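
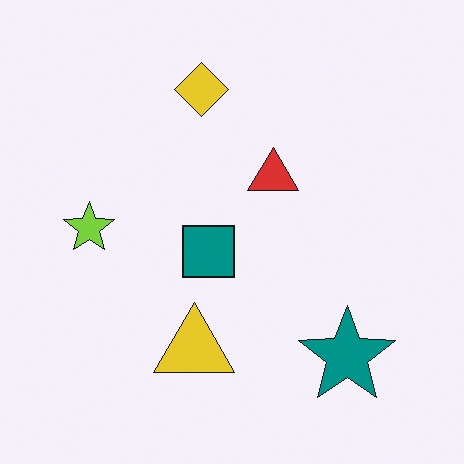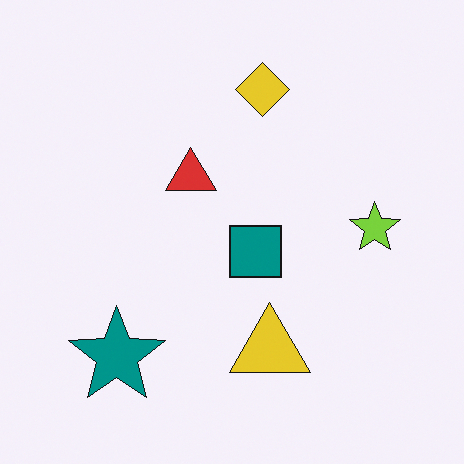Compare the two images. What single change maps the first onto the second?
It was flipped horizontally (left ↔ right).

The lime star is in the left of the first image and the right of the second — shapes on opposite sides of the vertical midline have swapped in a mirror flip.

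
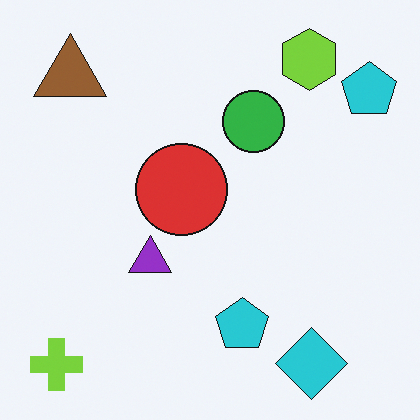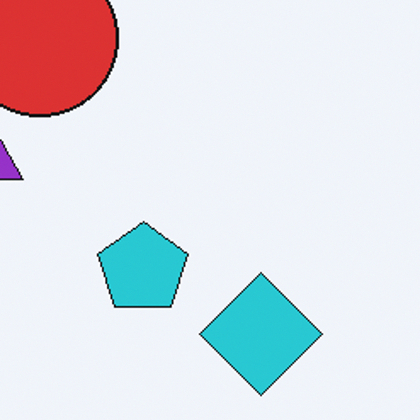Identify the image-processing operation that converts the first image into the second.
This is the original image cropped to a noticeably smaller region and rescaled.

The visible shapes are larger and the field of view is narrower; shapes near the original edges may be partly or wholly outside the frame — a crop-and-rescale.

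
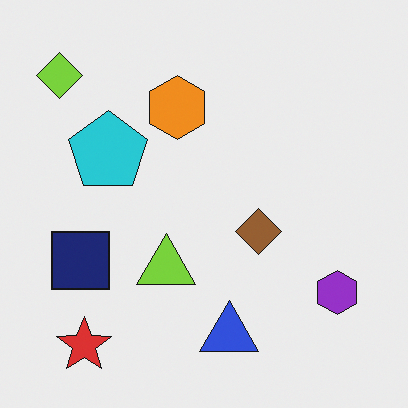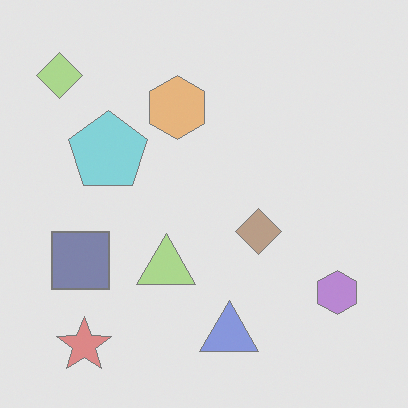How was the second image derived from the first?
The image was given much lower contrast.

Tones are pushed toward mid-grey across the whole image — a global contrast change.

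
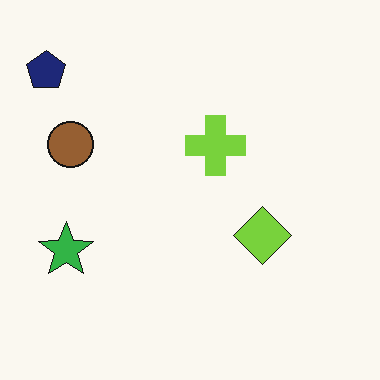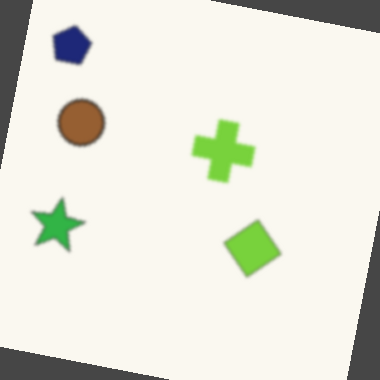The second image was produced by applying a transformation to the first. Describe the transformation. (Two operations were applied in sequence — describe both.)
This is the original image given a subtle gaussian blur, then rotated clockwise by a slight angle.

Shape edges and outlines are uniformly softened across the whole image. Every shape is tilted by the same angle and the image corners show triangular fill wedges — a whole-image rotation by a non-right angle.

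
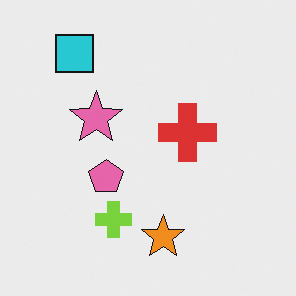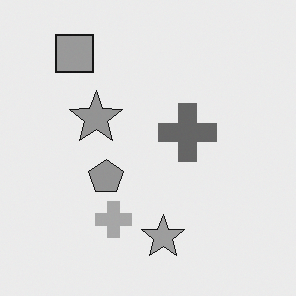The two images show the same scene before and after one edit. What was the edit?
The transformation is: converted to grayscale.

All color is removed — every shape is now a shade of grey.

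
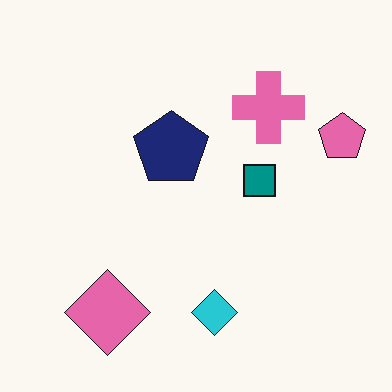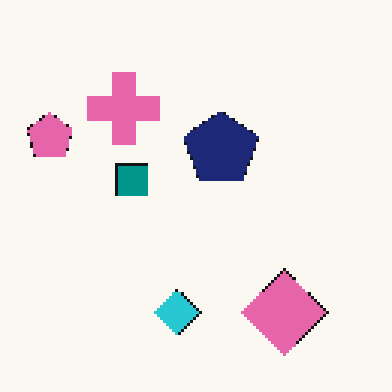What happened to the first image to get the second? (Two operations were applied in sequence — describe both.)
The image was mildly pixelated, then flipped horizontally (left ↔ right).

Shapes are reduced to large square blocks; fine edges and outlines are lost — a downscale-then-upscale (mosaic) effect. The pink pentagon is in the right of the first image and the left of the second — shapes on opposite sides of the vertical midline have swapped in a mirror flip.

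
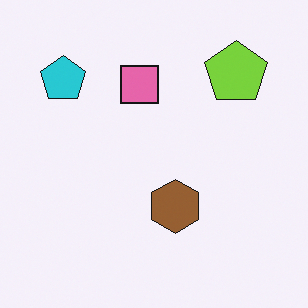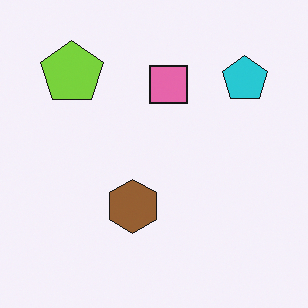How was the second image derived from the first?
The transformation is: flipped horizontally (left ↔ right).

The cyan pentagon is in the top-left of the first image and the top-right of the second — shapes on opposite sides of the vertical midline have swapped in a mirror flip.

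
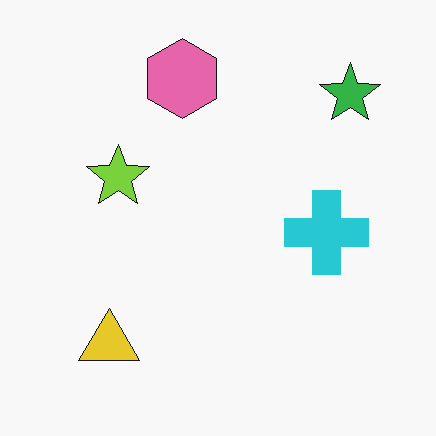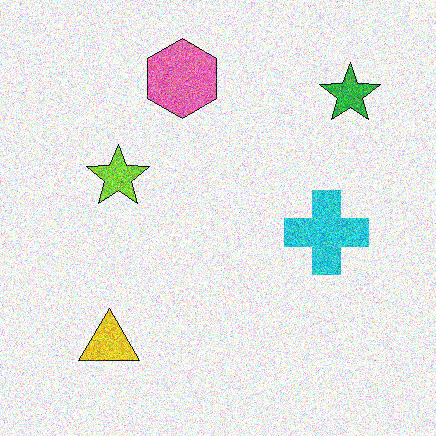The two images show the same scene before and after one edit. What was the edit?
The image was degraded with a thick layer of grain.

Random speckle covers the whole image, including the flat background.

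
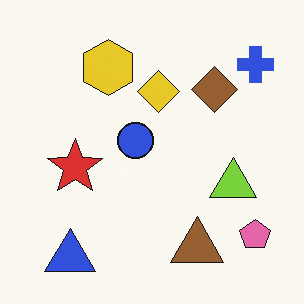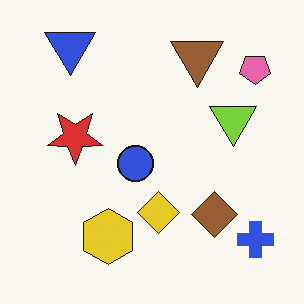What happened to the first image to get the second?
The image was flipped vertically (top ↔ bottom).

The blue triangle is in the bottom-left of the first image and the top-left of the second — shapes on opposite sides of the horizontal midline have swapped in a mirror flip.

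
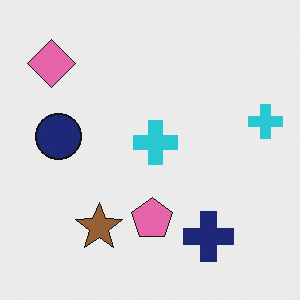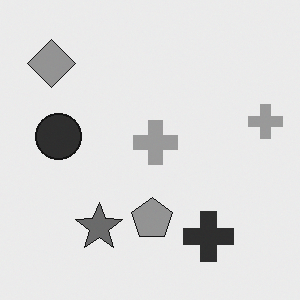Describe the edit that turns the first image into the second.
This is the original image converted to grayscale.

All color is removed — every shape is now a shade of grey.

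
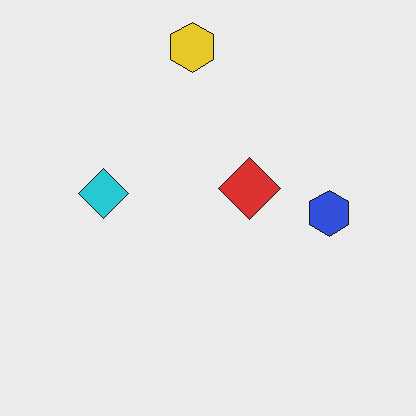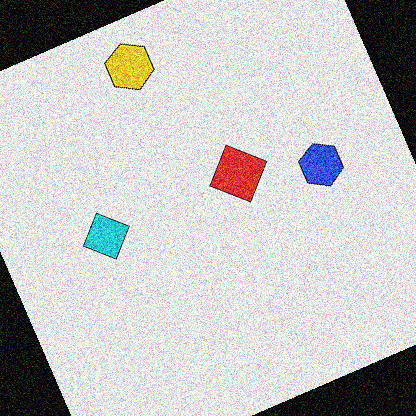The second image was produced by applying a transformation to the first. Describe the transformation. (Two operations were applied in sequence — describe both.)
The image was rotated counter-clockwise by a clearly visible amount, then degraded with strong gaussian noise.

Every shape is tilted by the same angle and the image corners show triangular fill wedges — a whole-image rotation by a non-right angle. Random speckle covers the whole image, including the flat background.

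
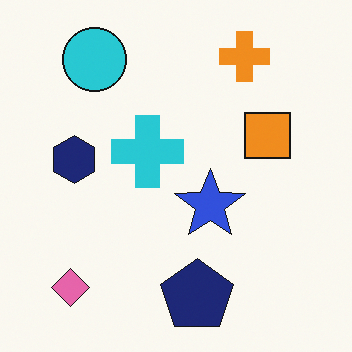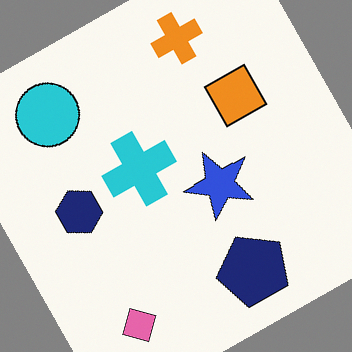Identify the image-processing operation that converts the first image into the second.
The second image is the first rotated counter-clockwise by a moderate amount.

Every shape is tilted by the same angle and the image corners show triangular fill wedges — a whole-image rotation by a non-right angle.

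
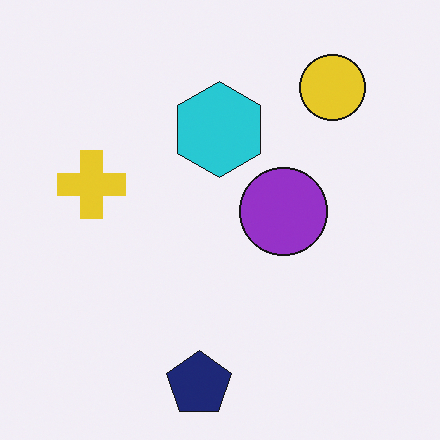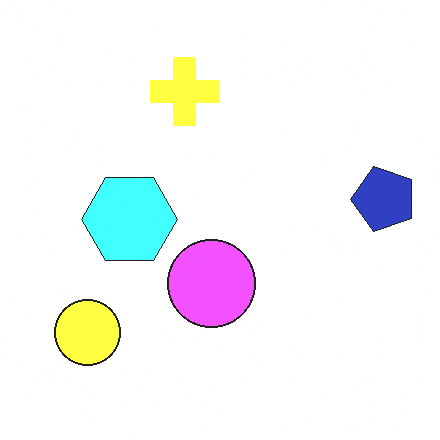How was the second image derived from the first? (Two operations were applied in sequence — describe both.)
Brightened a lot, then transposed (reflected across the top-left ↔ bottom-right diagonal).

Every pixel — background and shapes alike — is uniformly brightened. Shapes have swapped their row and column positions — what was in the top-right is now in the bottom-left — a diagonal reflection.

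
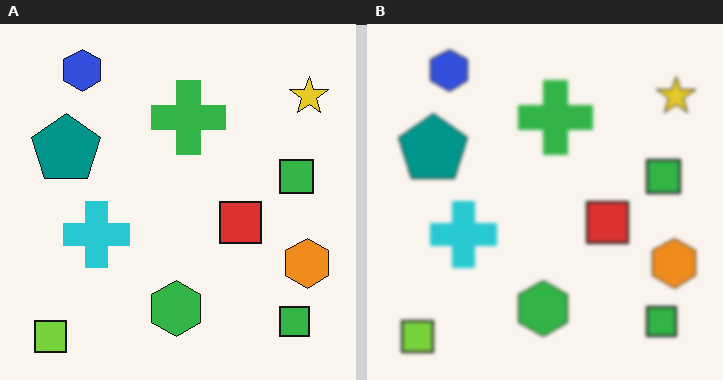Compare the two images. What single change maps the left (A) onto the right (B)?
This is the original image slightly softened.

Shape edges and outlines are uniformly softened across the whole image.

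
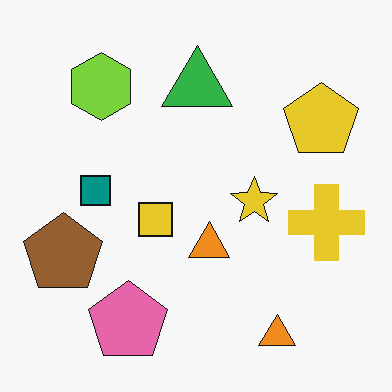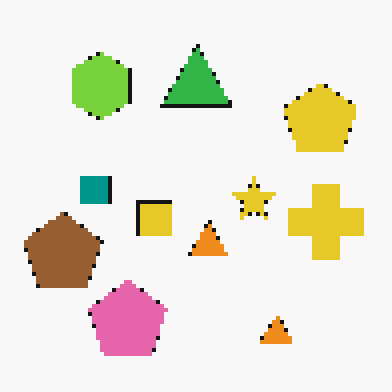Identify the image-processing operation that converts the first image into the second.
It was lightly pixelated (a mild mosaic effect).

Shapes are reduced to large square blocks; fine edges and outlines are lost — a downscale-then-upscale (mosaic) effect.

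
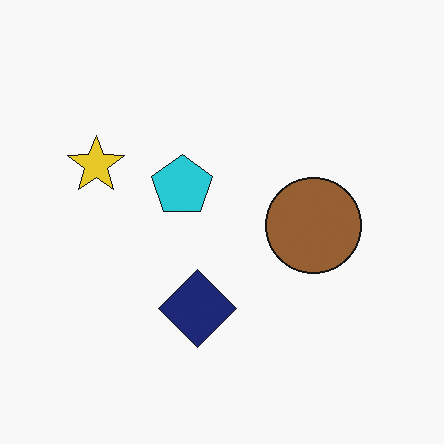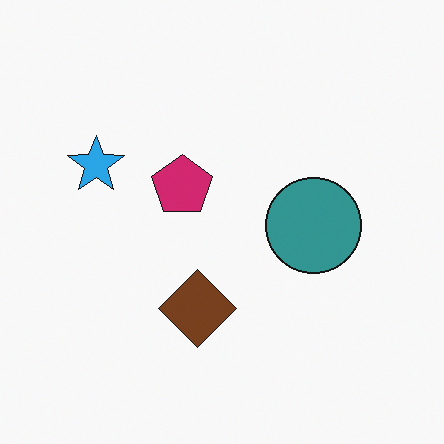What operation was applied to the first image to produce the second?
The second image is the first hue-shifted by a moderate amount.

Every shape's color has rotated by the same amount around the hue wheel — a uniform hue shift.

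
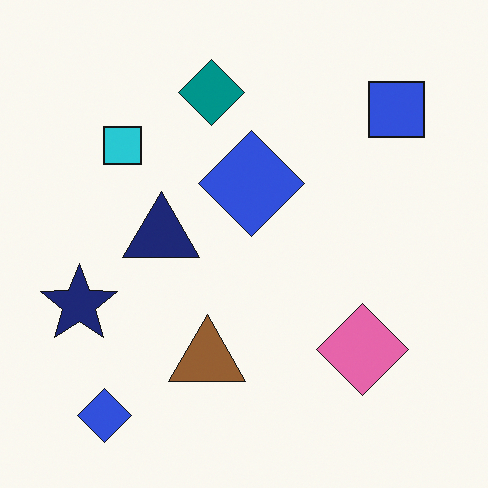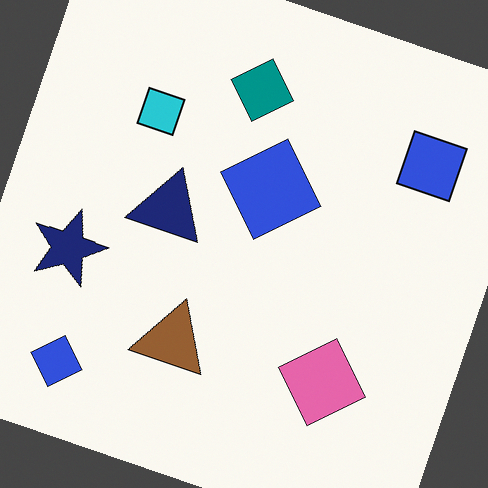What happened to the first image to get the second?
The image was rotated clockwise by a clearly visible amount.

Every shape is tilted by the same angle and the image corners show triangular fill wedges — a whole-image rotation by a non-right angle.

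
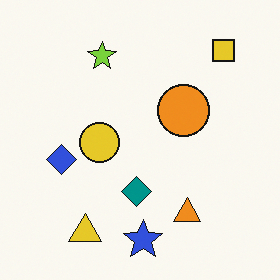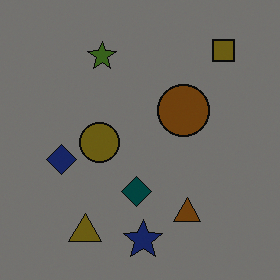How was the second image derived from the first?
The transformation is: darkened a lot.

Every pixel — background and shapes alike — is uniformly darkened.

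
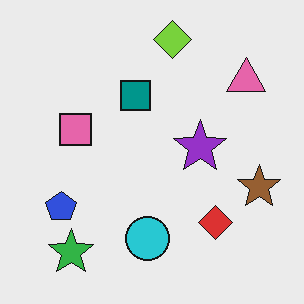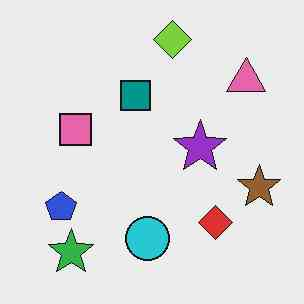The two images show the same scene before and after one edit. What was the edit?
It was JPEG-compressed with visible artifacts.

Blocky 8×8 compression artifacts appear around shape edges and the flat background shows ringing — characteristic JPEG degradation.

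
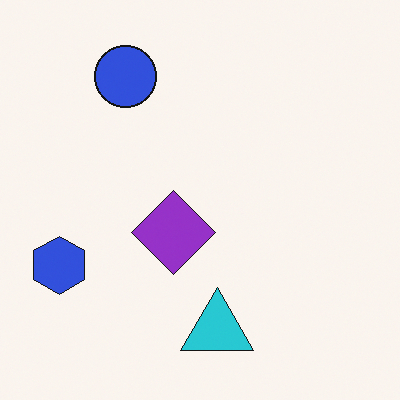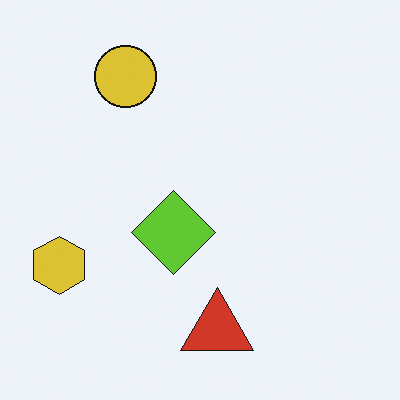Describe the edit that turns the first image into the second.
The second image is the first hue-shifted through roughly half the color wheel.

Every shape's color has rotated by the same amount around the hue wheel — a uniform hue shift.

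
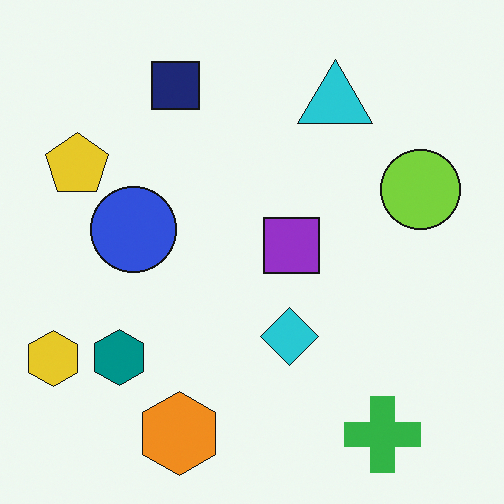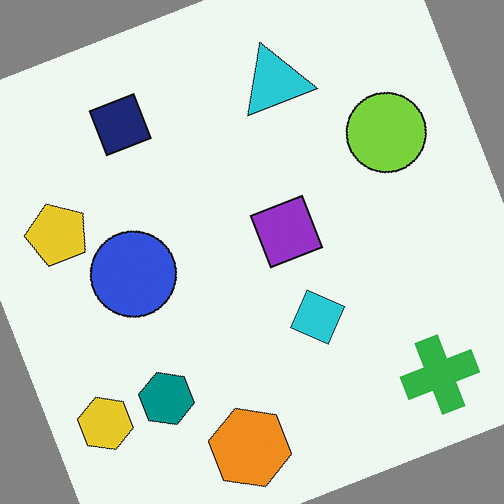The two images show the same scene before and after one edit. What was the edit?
The second image is the first rotated counter-clockwise by a moderate amount.

Every shape is tilted by the same angle and the image corners show triangular fill wedges — a whole-image rotation by a non-right angle.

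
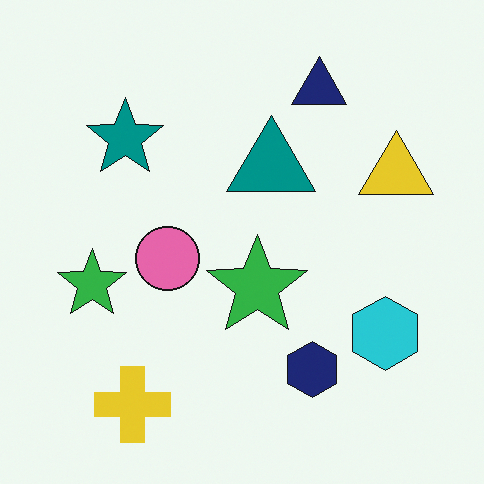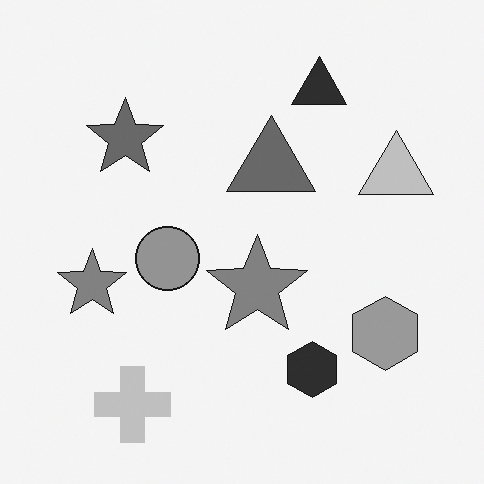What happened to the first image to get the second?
Converted to grayscale.

All color is removed — every shape is now a shade of grey.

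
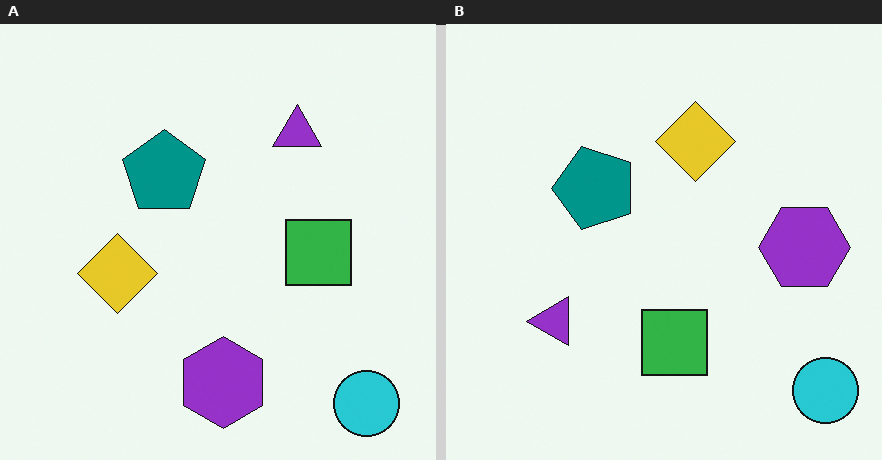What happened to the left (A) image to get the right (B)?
Transposed (reflected across the top-left ↔ bottom-right diagonal).

Shapes have swapped their row and column positions — what was in the top-right is now in the bottom-left — a diagonal reflection.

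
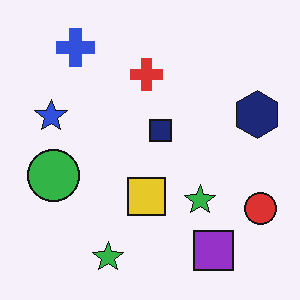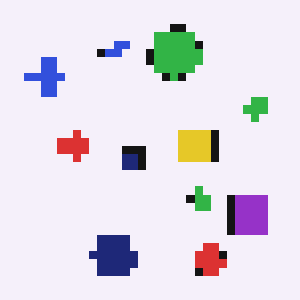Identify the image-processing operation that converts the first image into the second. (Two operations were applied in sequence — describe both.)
The transformation is: pixelated into visible square blocks, then transposed (reflected across the top-left ↔ bottom-right diagonal).

Shapes are reduced to large square blocks; fine edges and outlines are lost — a downscale-then-upscale (mosaic) effect. Shapes have swapped their row and column positions — what was in the top-right is now in the bottom-left — a diagonal reflection.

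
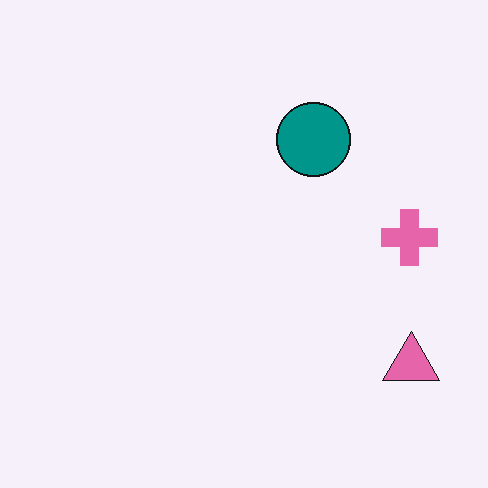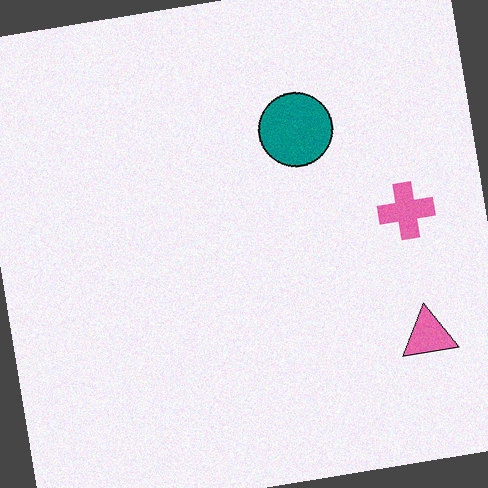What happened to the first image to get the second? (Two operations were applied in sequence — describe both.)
It was degraded with a light layer of grain, then rotated counter-clockwise by a slight angle.

Random speckle covers the whole image, including the flat background. Every shape is tilted by the same angle and the image corners show triangular fill wedges — a whole-image rotation by a non-right angle.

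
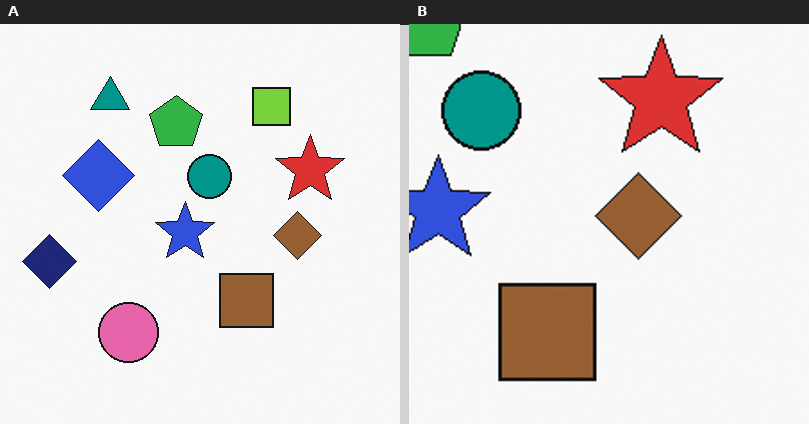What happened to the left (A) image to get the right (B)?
The right (B) image is the left (A) cropped tightly and scaled back up.

The visible shapes are larger and the field of view is narrower; shapes near the original edges may be partly or wholly outside the frame — a crop-and-rescale.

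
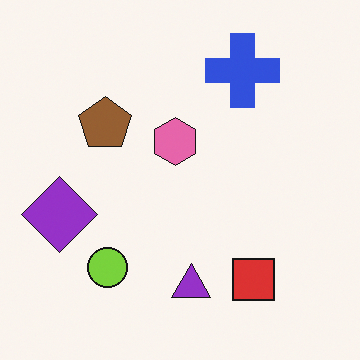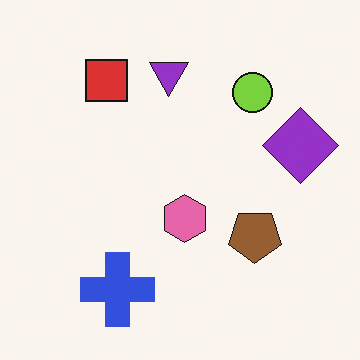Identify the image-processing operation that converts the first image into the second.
It was rotated 180°.

The blue cross sits in the top-right of the first image and the bottom-left of the second — consistent with a whole-image 180° rotation.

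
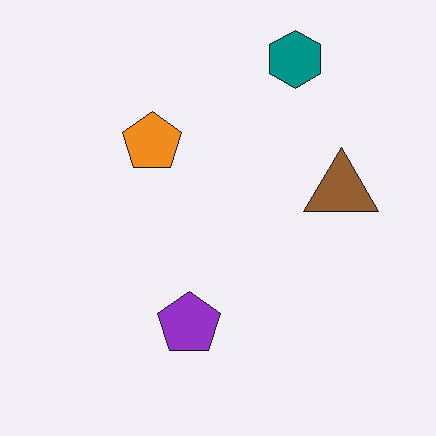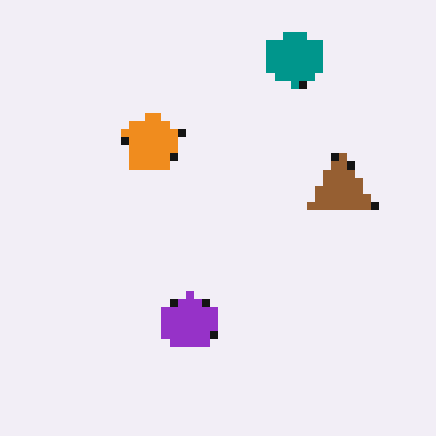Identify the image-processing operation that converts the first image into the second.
The transformation is: pixelated into visible square blocks.

Shapes are reduced to large square blocks; fine edges and outlines are lost — a downscale-then-upscale (mosaic) effect.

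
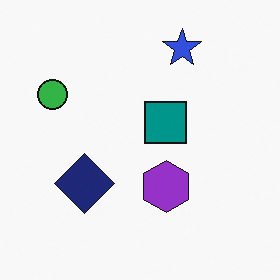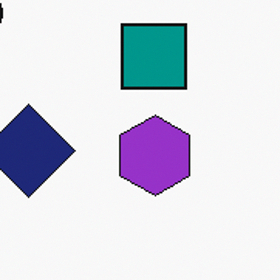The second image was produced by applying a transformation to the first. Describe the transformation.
The second image is the first cropped slightly and scaled back up.

The visible shapes are larger and the field of view is narrower; shapes near the original edges may be partly or wholly outside the frame — a crop-and-rescale.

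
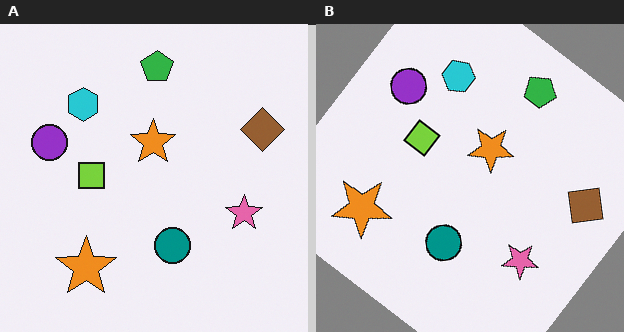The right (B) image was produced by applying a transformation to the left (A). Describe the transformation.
The image was rotated clockwise by a large amount — several tens of degrees.

Every shape is tilted by the same angle and the image corners show triangular fill wedges — a whole-image rotation by a non-right angle.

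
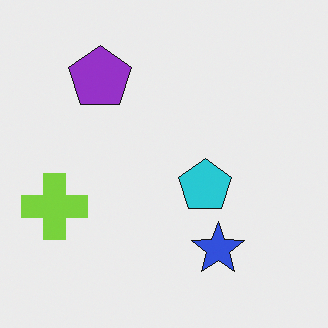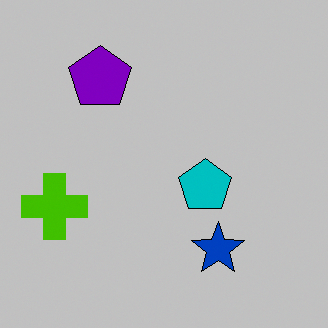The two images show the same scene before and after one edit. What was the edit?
Aggressively posterized.

Each flat color has snapped to a coarser quantized level — most visibly, the near-white background has dropped to a flat grey.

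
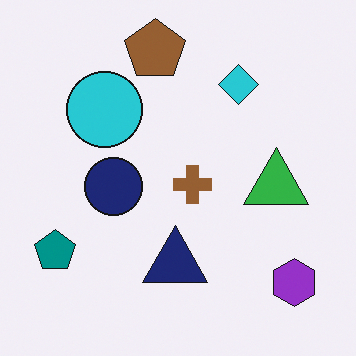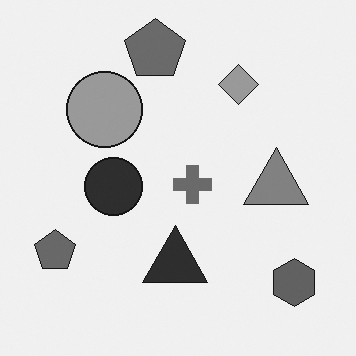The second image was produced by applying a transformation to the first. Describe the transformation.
The image was converted to grayscale.

All color is removed — every shape is now a shade of grey.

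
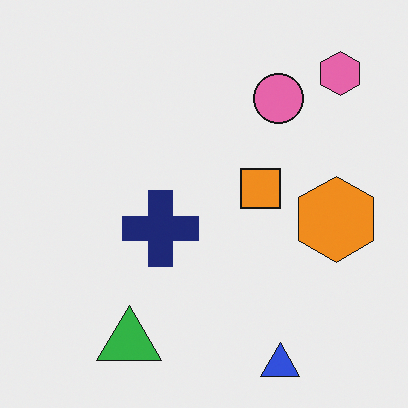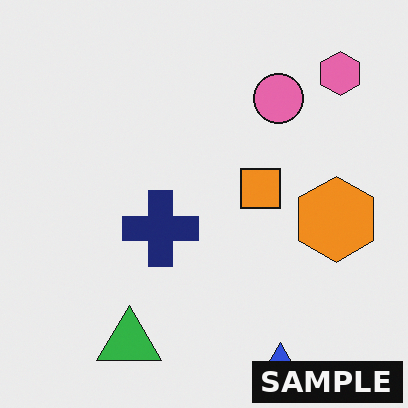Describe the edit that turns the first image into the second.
Watermarked with the text "SAMPLE" in the lower-right corner.

A dark label reading "SAMPLE" appears in the lower-right corner.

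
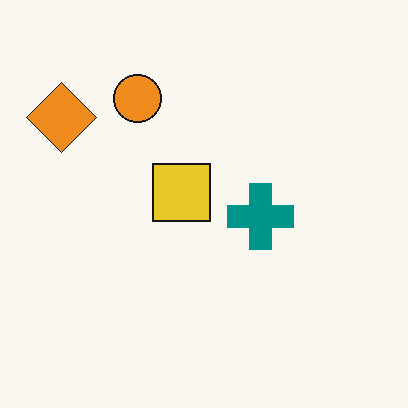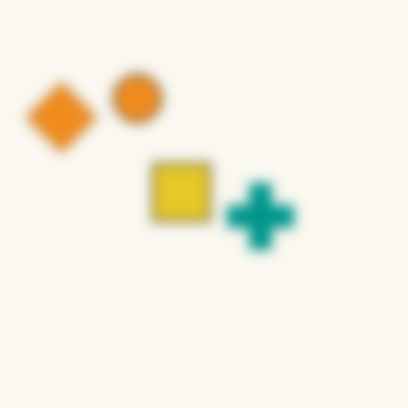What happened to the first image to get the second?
The transformation is: heavily blurred.

Shape edges and outlines are uniformly softened across the whole image.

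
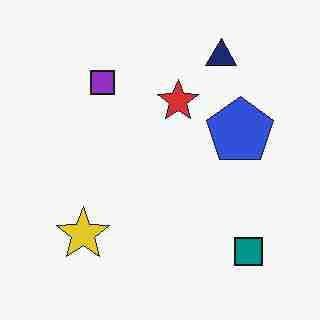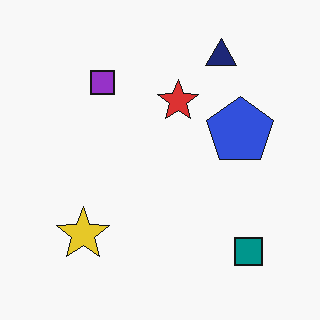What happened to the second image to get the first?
The first image is the second heavily JPEG-compressed with obvious blocking artifacts.

Blocky 8×8 compression artifacts appear around shape edges and the flat background shows ringing — characteristic JPEG degradation.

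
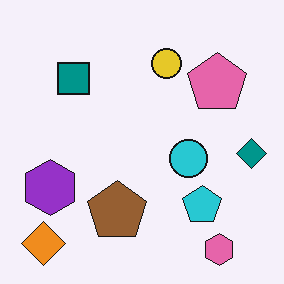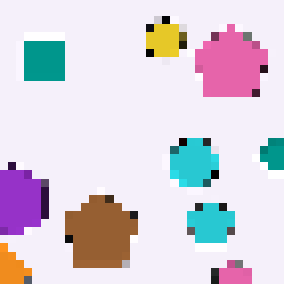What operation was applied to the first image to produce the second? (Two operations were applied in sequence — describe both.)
This is the original image cropped slightly and scaled back up, then moderately pixelated.

The visible shapes are larger and the field of view is narrower; shapes near the original edges may be partly or wholly outside the frame — a crop-and-rescale. Shapes are reduced to large square blocks; fine edges and outlines are lost — a downscale-then-upscale (mosaic) effect.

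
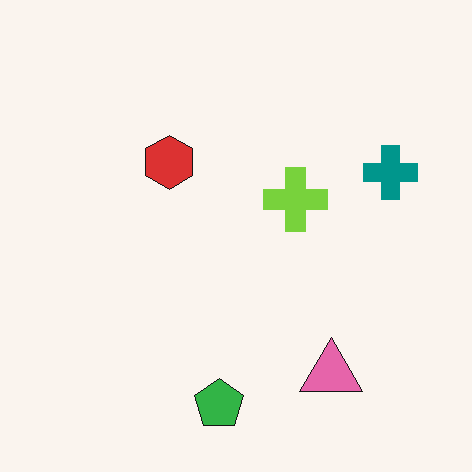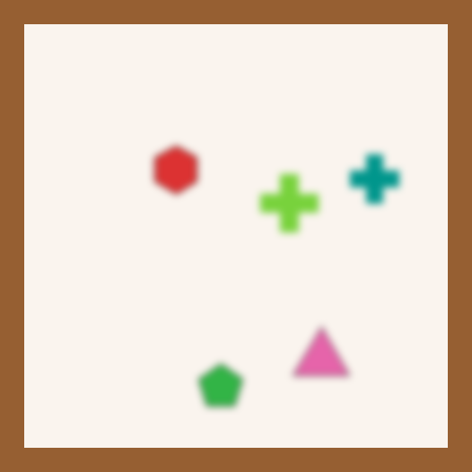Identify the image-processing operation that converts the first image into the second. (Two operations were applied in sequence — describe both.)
The second image is the first noticeably gaussian-blurred, then framed with a brown border.

Shape edges and outlines are uniformly softened across the whole image. A solid brown frame runs around the edge of the second image, with the content slightly shrunk inside it.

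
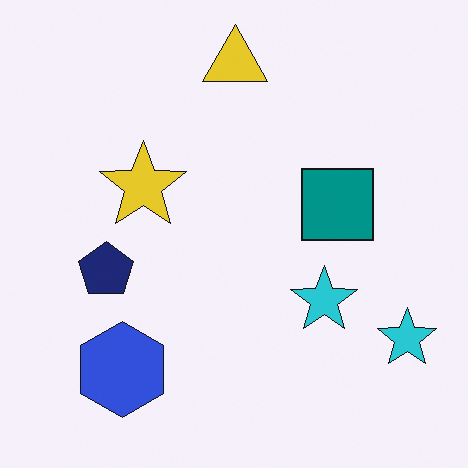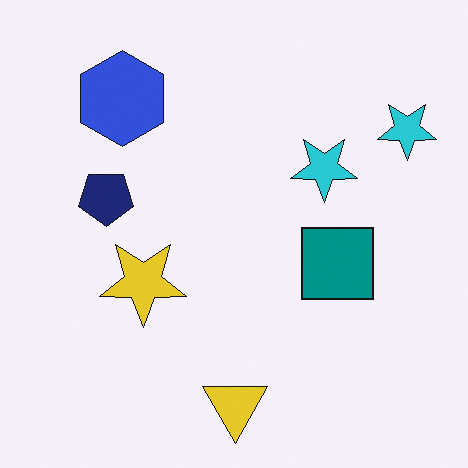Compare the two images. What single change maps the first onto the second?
The transformation is: flipped vertically (top ↔ bottom).

The yellow triangle is in the top of the first image and the bottom of the second — shapes on opposite sides of the horizontal midline have swapped in a mirror flip.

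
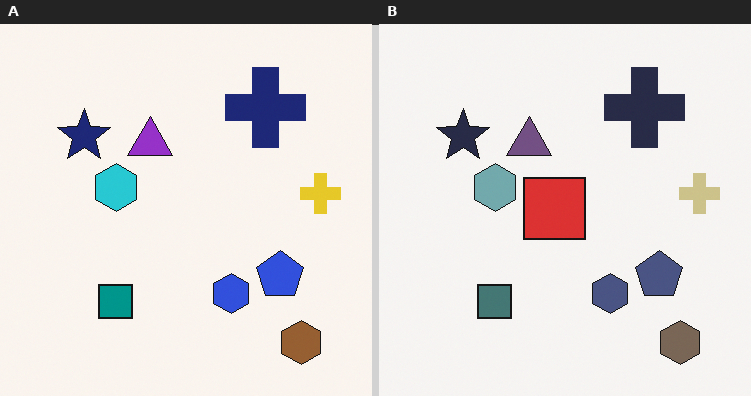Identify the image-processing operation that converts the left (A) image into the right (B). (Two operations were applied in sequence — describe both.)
The right (B) image is the left (A) made much more muted (saturation change), then overlaid with an additional red square.

All colors are more muted and greyish — a global saturation change. A red square appears in the right (B) image that is absent from the left (A).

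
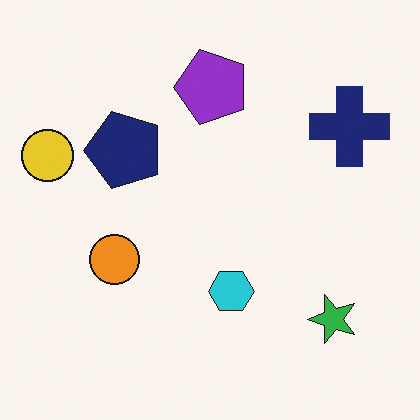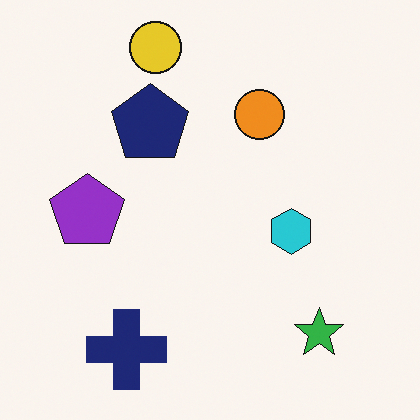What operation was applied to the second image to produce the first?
The image was transposed (reflected across the top-left ↔ bottom-right diagonal).

Shapes have swapped their row and column positions — what was in the top-right is now in the bottom-left — a diagonal reflection.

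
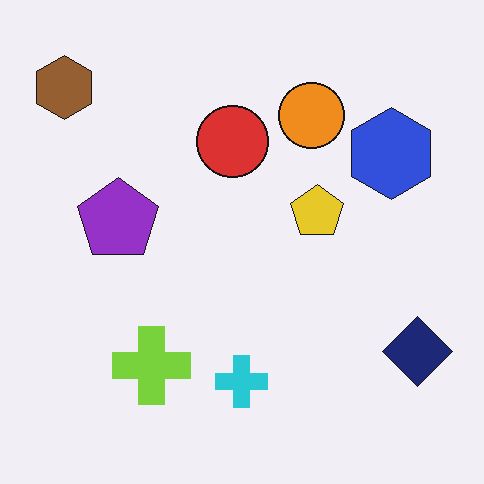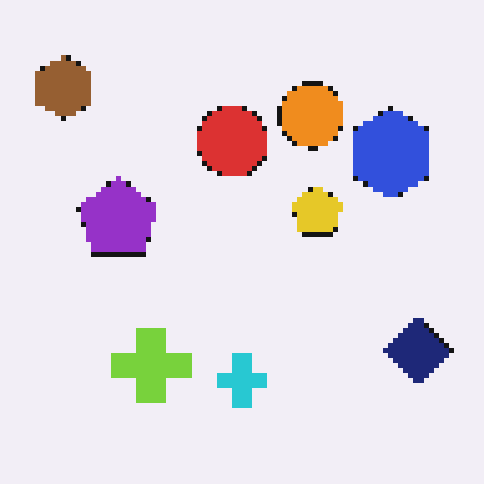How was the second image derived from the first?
It was mildly pixelated.

Shapes are reduced to large square blocks; fine edges and outlines are lost — a downscale-then-upscale (mosaic) effect.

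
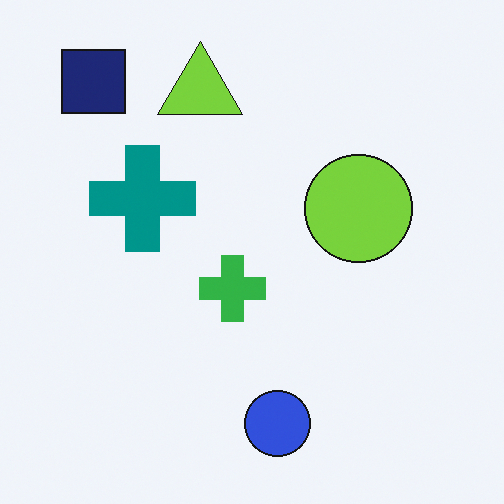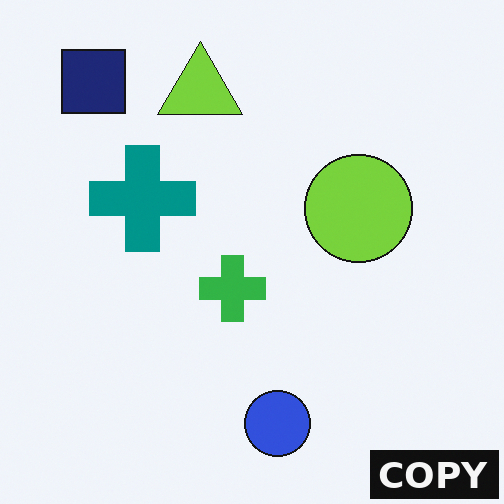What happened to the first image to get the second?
This is the original image watermarked with the text "COPY" in the lower-right corner.

A dark label reading "COPY" appears in the lower-right corner.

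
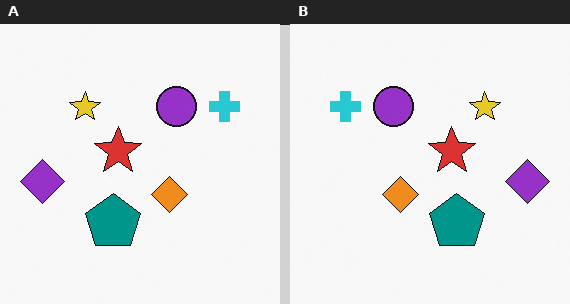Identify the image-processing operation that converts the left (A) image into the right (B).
This is the original image flipped horizontally (left ↔ right).

The purple diamond is in the left of the left (A) image and the right of the right (B) — shapes on opposite sides of the vertical midline have swapped in a mirror flip.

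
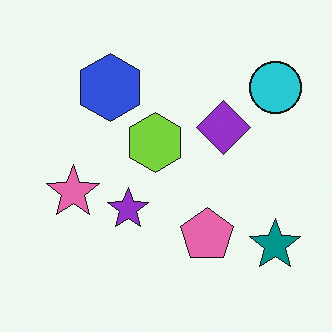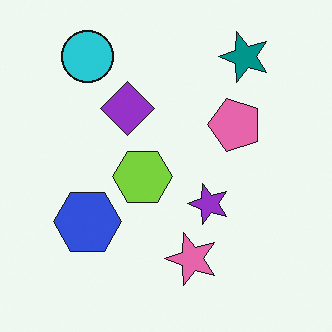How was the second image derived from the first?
Rotated 90° counter-clockwise.

The cyan circle sits in the top-right of the first image and the top-left of the second — consistent with a whole-image 90° counter-clockwise rotation.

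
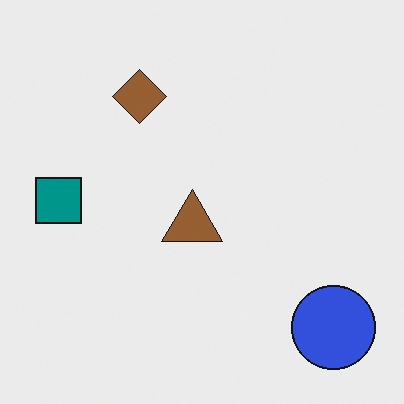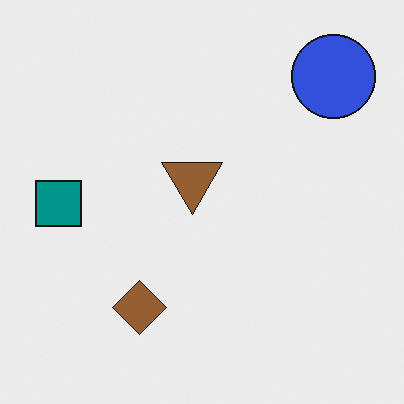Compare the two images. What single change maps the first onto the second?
Flipped vertically (top ↔ bottom).

The blue circle is in the bottom-right of the first image and the top-right of the second — shapes on opposite sides of the horizontal midline have swapped in a mirror flip.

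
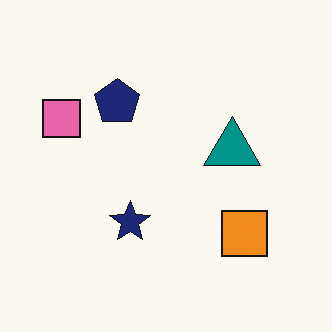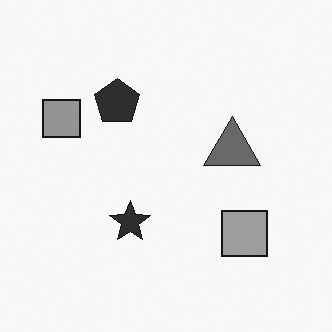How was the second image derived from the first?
The image was converted to grayscale.

All color is removed — every shape is now a shade of grey.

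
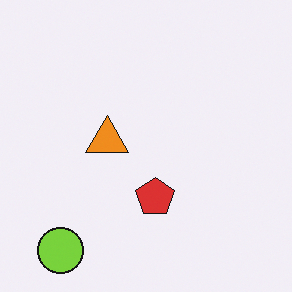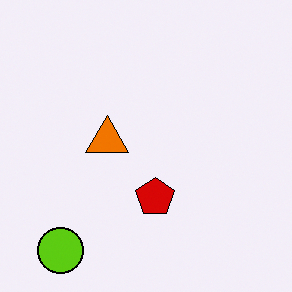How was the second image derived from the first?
Given slightly increased contrast.

Tones are pushed away from mid-grey across the whole image — a global contrast change.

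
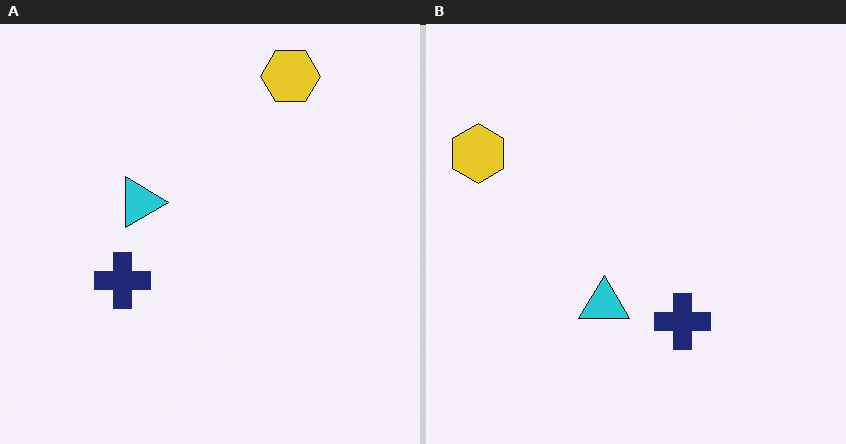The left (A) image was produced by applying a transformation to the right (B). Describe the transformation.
This is the original image rotated 90° clockwise.

The yellow hexagon sits in the top-left of the right (B) image and the top-right of the left (A) — consistent with a whole-image 90° clockwise rotation.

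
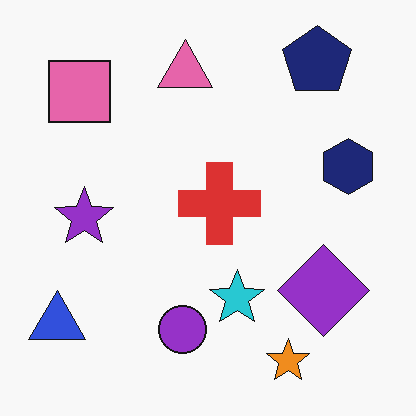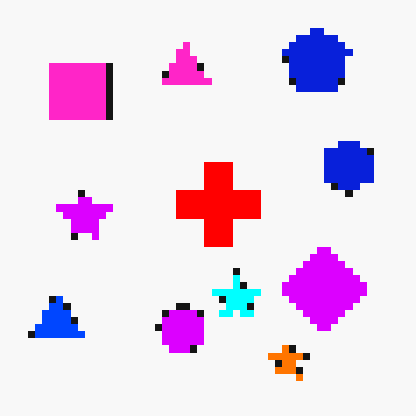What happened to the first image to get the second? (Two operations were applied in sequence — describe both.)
Made much more vivid (saturation change), then moderately pixelated.

All colors are more vivid — a global saturation change. Shapes are reduced to large square blocks; fine edges and outlines are lost — a downscale-then-upscale (mosaic) effect.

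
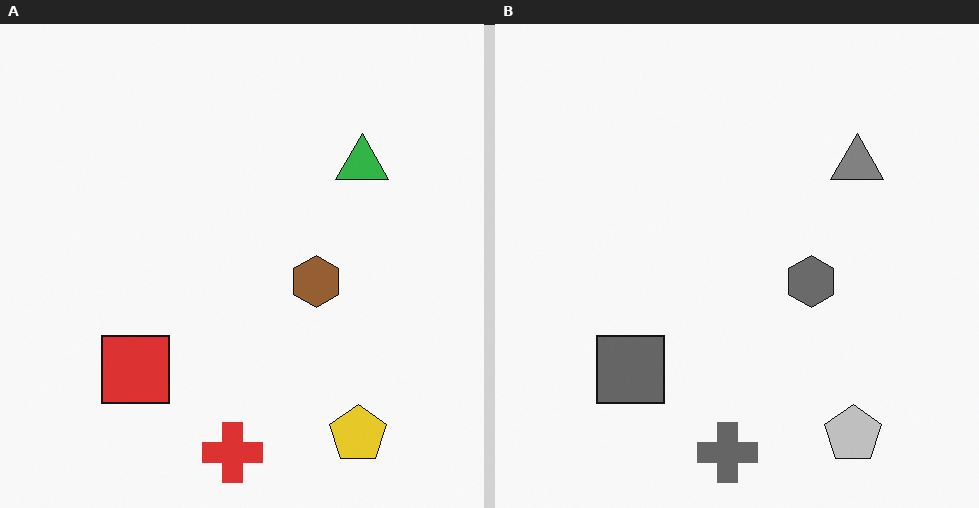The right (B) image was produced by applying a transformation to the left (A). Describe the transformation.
The transformation is: converted to grayscale.

All color is removed — every shape is now a shade of grey.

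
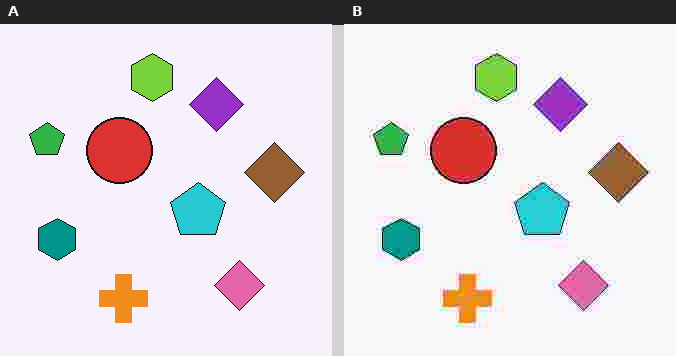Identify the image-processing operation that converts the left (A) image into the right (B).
The transformation is: degraded with heavy JPEG compression.

Blocky 8×8 compression artifacts appear around shape edges and the flat background shows ringing — characteristic JPEG degradation.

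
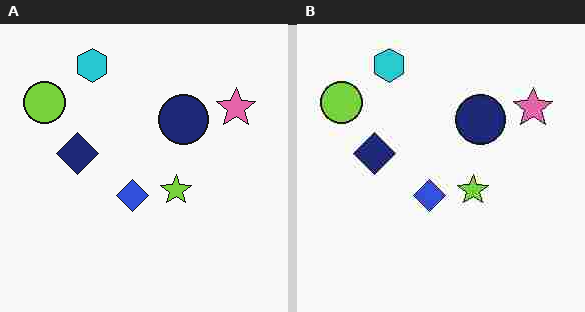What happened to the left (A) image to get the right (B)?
The transformation is: degraded with heavy JPEG compression.

Blocky 8×8 compression artifacts appear around shape edges and the flat background shows ringing — characteristic JPEG degradation.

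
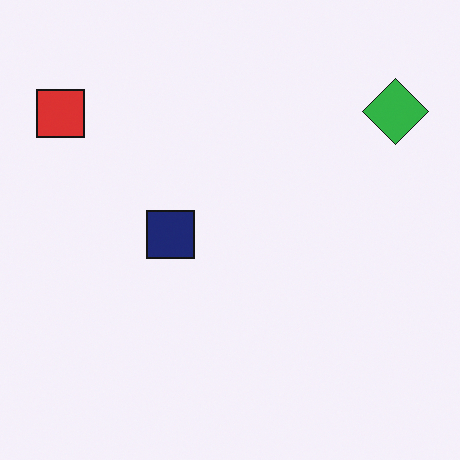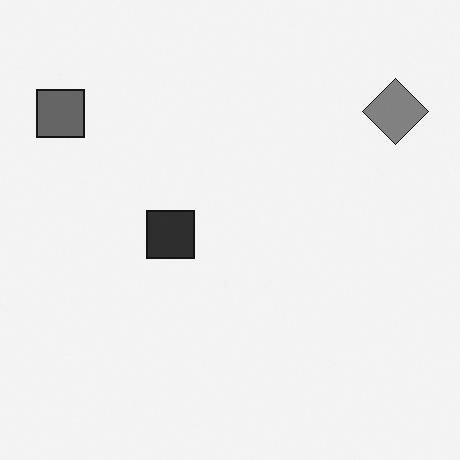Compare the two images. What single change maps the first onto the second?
The second image is the first converted to grayscale.

All color is removed — every shape is now a shade of grey.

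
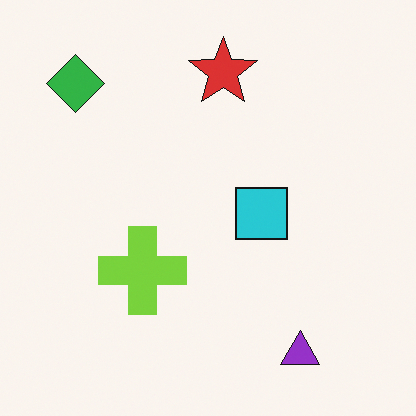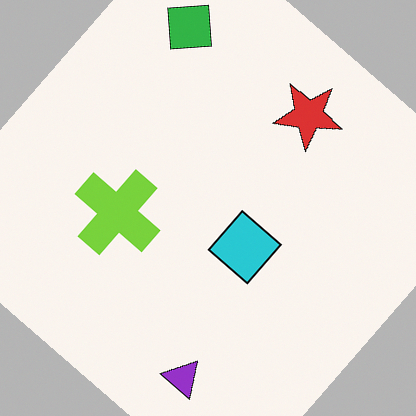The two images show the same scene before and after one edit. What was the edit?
This is the original image rotated clockwise by a large amount — several tens of degrees.

Every shape is tilted by the same angle and the image corners show triangular fill wedges — a whole-image rotation by a non-right angle.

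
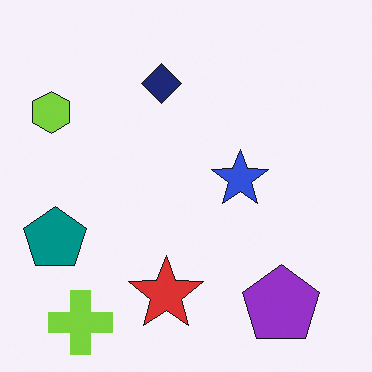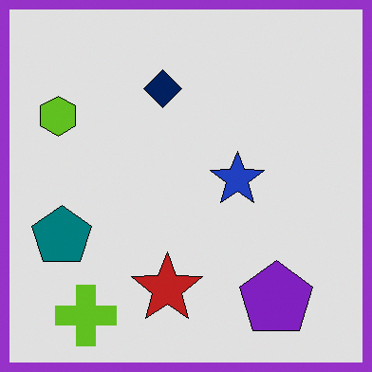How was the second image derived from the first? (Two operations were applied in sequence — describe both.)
The image was moderately posterized, then framed with a purple border.

Each flat color has snapped to a coarser quantized level — most visibly, the near-white background has dropped to a flat grey. A solid purple frame runs around the edge of the second image, with the content slightly shrunk inside it.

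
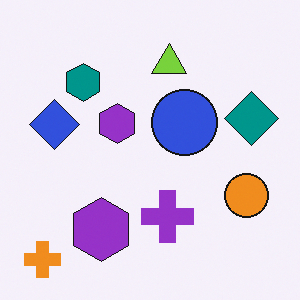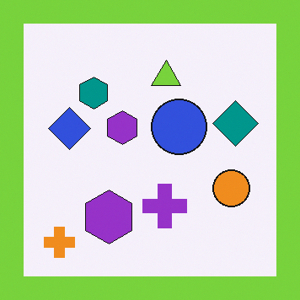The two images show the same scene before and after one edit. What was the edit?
The image was framed with a lime border.

A solid lime frame runs around the edge of the second image, with the content slightly shrunk inside it.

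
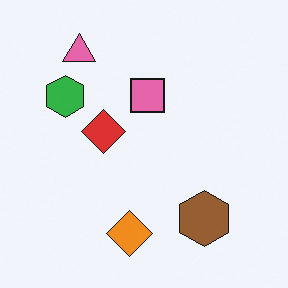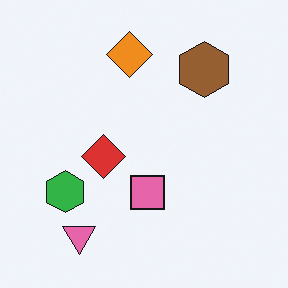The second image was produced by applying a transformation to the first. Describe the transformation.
The second image is the first flipped vertically (top ↔ bottom).

The pink triangle is in the top-left of the first image and the bottom-left of the second — shapes on opposite sides of the horizontal midline have swapped in a mirror flip.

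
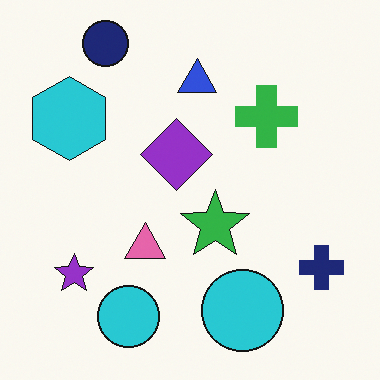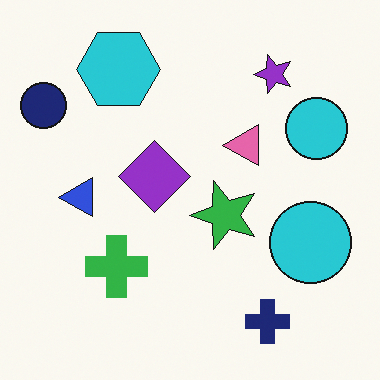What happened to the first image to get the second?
Transposed (reflected across the top-left ↔ bottom-right diagonal).

Shapes have swapped their row and column positions — what was in the top-right is now in the bottom-left — a diagonal reflection.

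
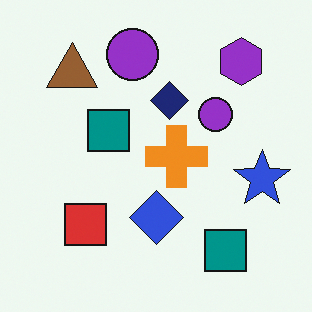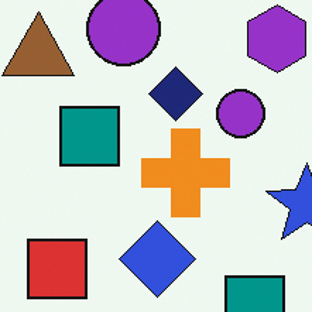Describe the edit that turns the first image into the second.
It was cropped slightly and scaled back up.

The visible shapes are larger and the field of view is narrower; shapes near the original edges may be partly or wholly outside the frame — a crop-and-rescale.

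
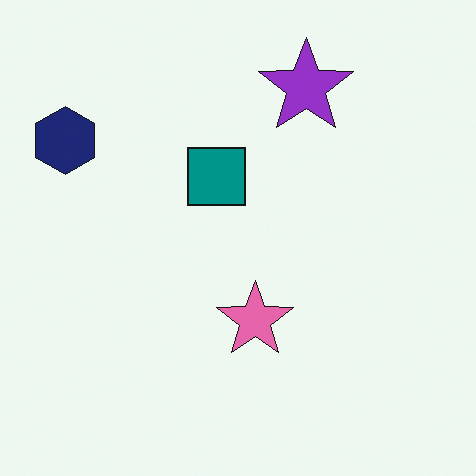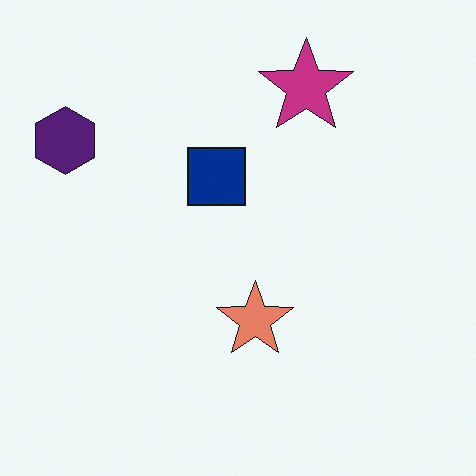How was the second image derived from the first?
The second image is the first hue-shifted slightly.

Every shape's color has rotated by the same amount around the hue wheel — a uniform hue shift.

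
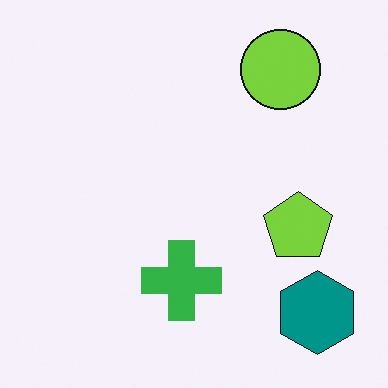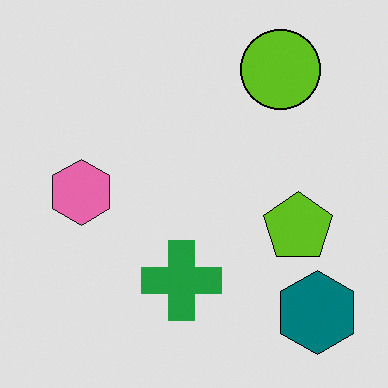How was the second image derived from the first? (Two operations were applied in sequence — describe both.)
Posterized to a reduced palette, then overlaid with an additional pink hexagon.

Each flat color has snapped to a coarser quantized level — most visibly, the near-white background has dropped to a flat grey. A pink hexagon appears in the second image that is absent from the first.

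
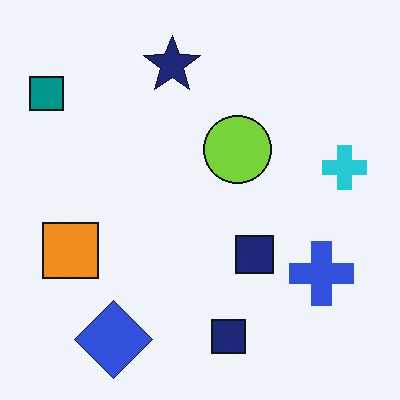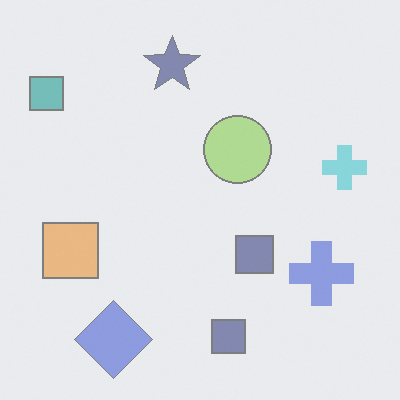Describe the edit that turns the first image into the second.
Washed out (contrast reduced).

Tones are pushed toward mid-grey across the whole image — a global contrast change.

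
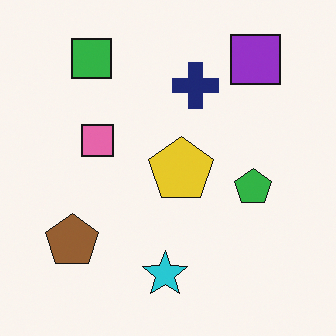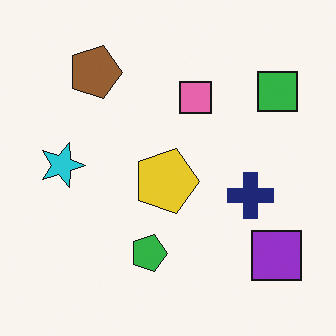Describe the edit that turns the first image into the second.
It was rotated 90° clockwise.

The purple square sits in the top-right of the first image and the bottom-right of the second — consistent with a whole-image 90° clockwise rotation.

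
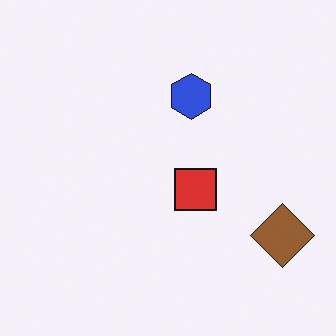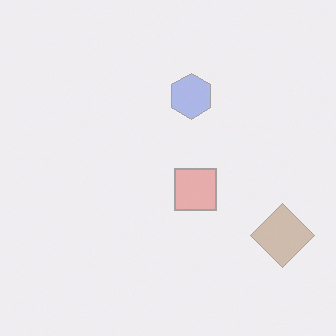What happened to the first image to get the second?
Given much lower contrast.

Tones are pushed toward mid-grey across the whole image — a global contrast change.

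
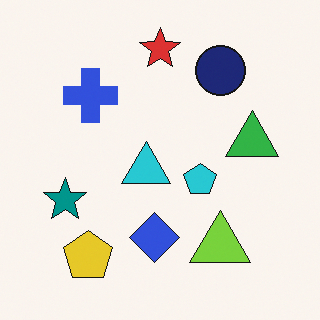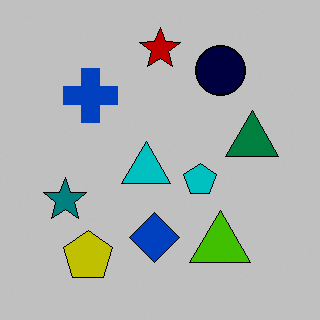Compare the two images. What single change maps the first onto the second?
Heavily posterized to just a handful of flat colors.

Each flat color has snapped to a coarser quantized level — most visibly, the near-white background has dropped to a flat grey.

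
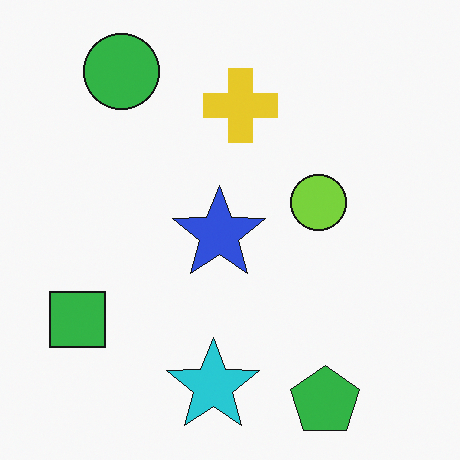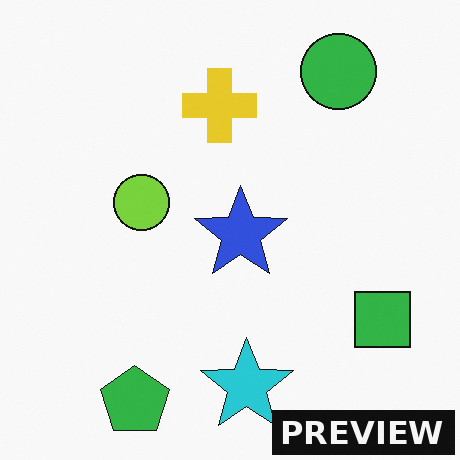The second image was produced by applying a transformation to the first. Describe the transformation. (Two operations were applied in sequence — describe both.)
Flipped horizontally (left ↔ right), then watermarked with the text "PREVIEW" in the lower-right corner.

The green square is in the bottom-left of the first image and the bottom-right of the second — shapes on opposite sides of the vertical midline have swapped in a mirror flip. A dark label reading "PREVIEW" appears in the lower-right corner.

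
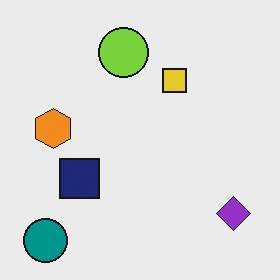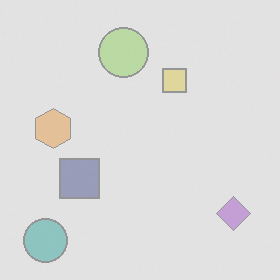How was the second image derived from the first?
The second image is the first given much lower contrast.

Tones are pushed toward mid-grey across the whole image — a global contrast change.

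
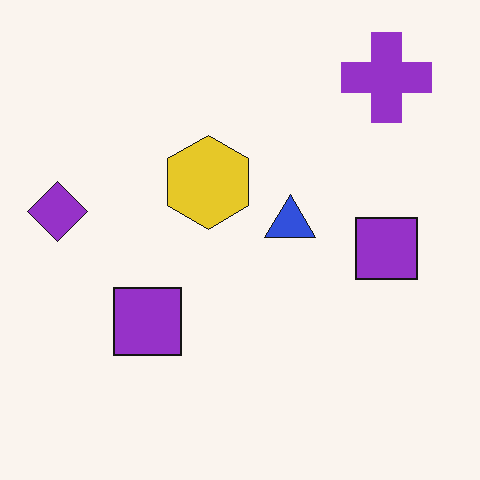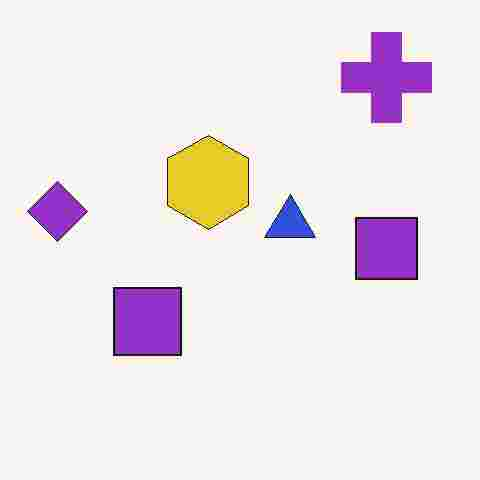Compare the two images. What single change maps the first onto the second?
The transformation is: degraded with heavy JPEG compression.

Blocky 8×8 compression artifacts appear around shape edges and the flat background shows ringing — characteristic JPEG degradation.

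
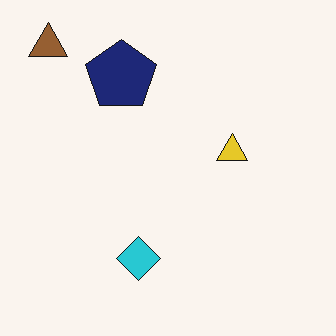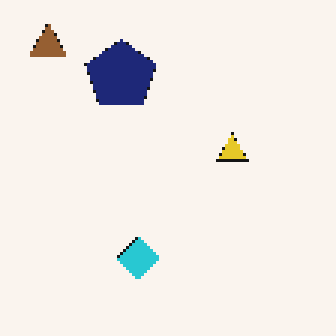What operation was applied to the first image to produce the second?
The image was lightly pixelated (a mild mosaic effect).

Shapes are reduced to large square blocks; fine edges and outlines are lost — a downscale-then-upscale (mosaic) effect.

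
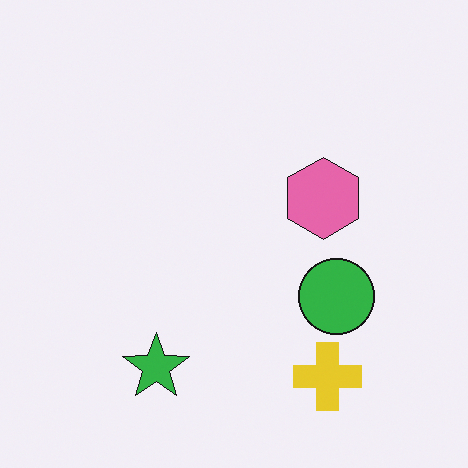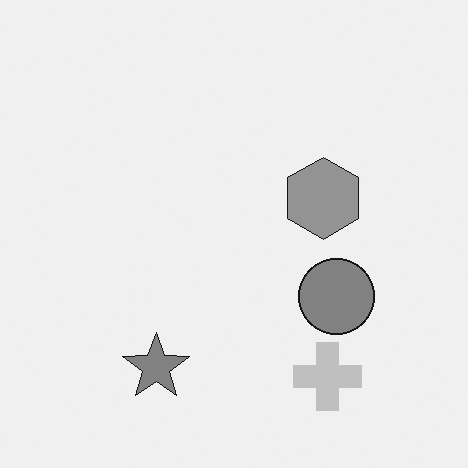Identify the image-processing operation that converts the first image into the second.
The image was converted to grayscale.

All color is removed — every shape is now a shade of grey.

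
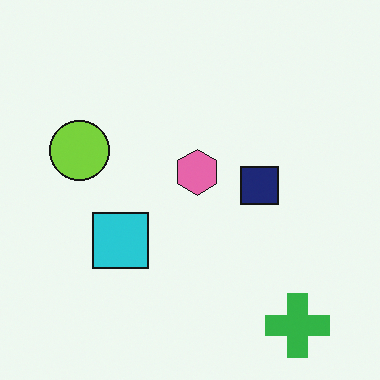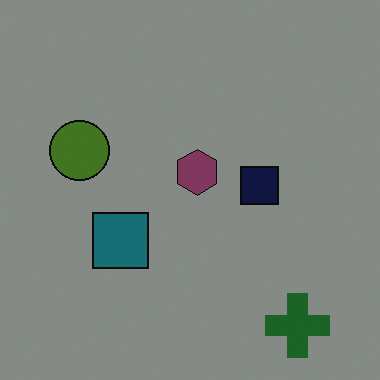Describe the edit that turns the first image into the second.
Substantially darkened.

Every pixel — background and shapes alike — is uniformly darkened.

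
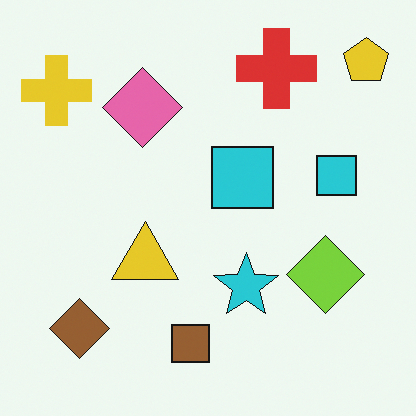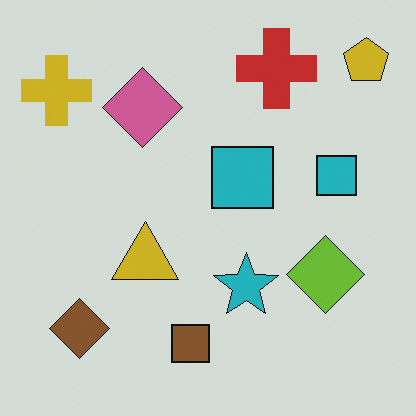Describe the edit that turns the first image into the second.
The image was darkened a little.

Every pixel — background and shapes alike — is uniformly darkened.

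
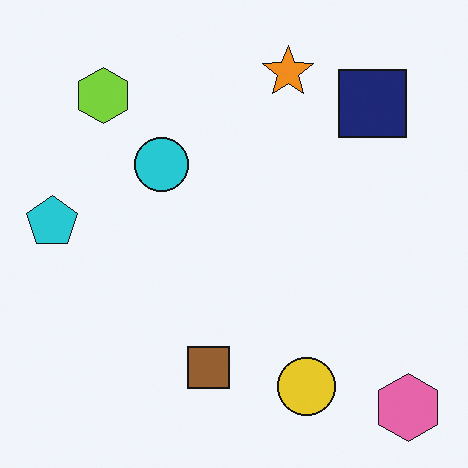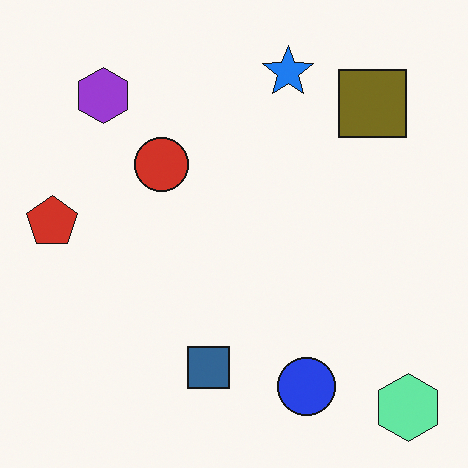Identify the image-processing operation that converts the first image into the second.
This is the original image hue-shifted by a large amount.

Every shape's color has rotated by the same amount around the hue wheel — a uniform hue shift.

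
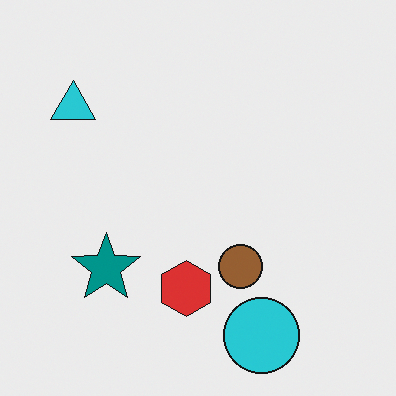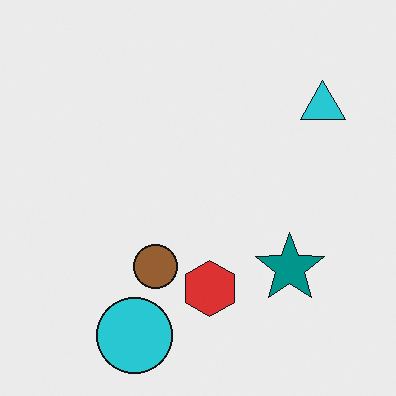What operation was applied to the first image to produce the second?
The transformation is: flipped horizontally (left ↔ right).

The cyan triangle is in the top-left of the first image and the top-right of the second — shapes on opposite sides of the vertical midline have swapped in a mirror flip.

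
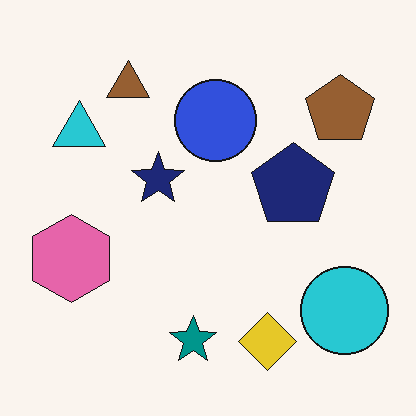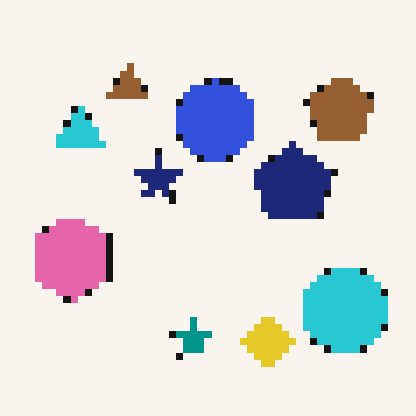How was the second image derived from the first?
The second image is the first moderately pixelated.

Shapes are reduced to large square blocks; fine edges and outlines are lost — a downscale-then-upscale (mosaic) effect.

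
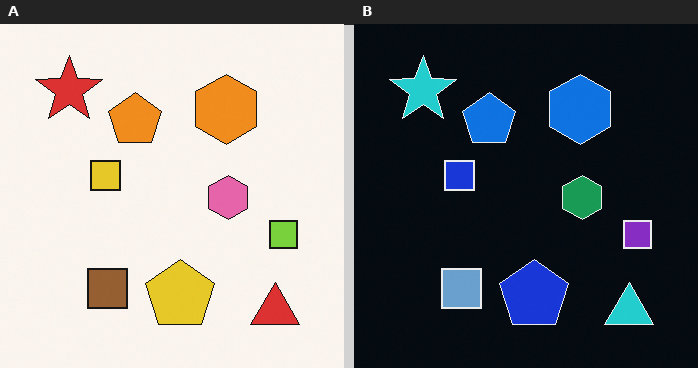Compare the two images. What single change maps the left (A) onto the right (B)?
It was color-inverted (negative).

The light background has become dark and every shape's color is its complement — a photographic negative.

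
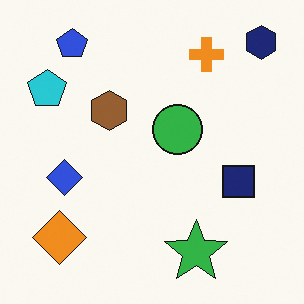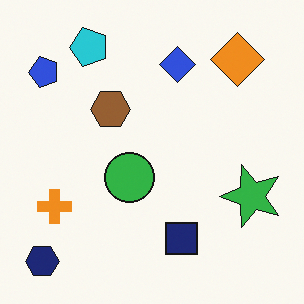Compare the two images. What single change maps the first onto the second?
Transposed (reflected across the top-left ↔ bottom-right diagonal).

Shapes have swapped their row and column positions — what was in the top-right is now in the bottom-left — a diagonal reflection.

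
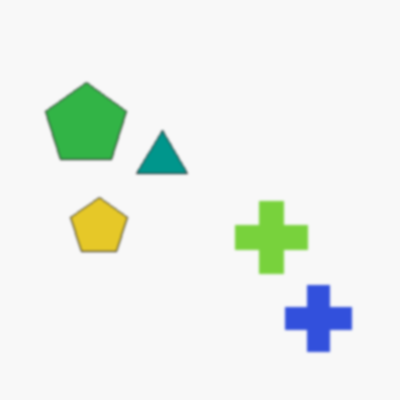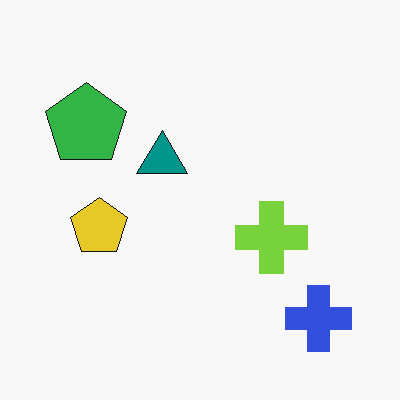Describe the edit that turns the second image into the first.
The image was given a subtle gaussian blur.

Shape edges and outlines are uniformly softened across the whole image.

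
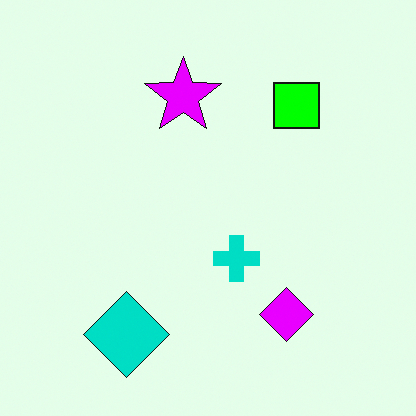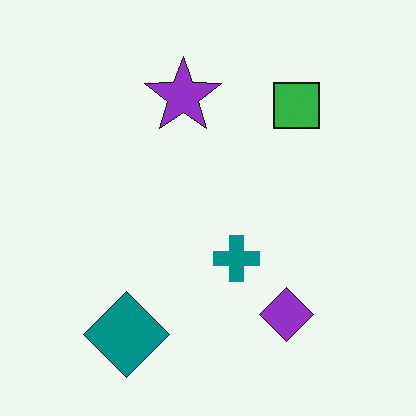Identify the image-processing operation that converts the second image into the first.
Made much more vivid (saturation change).

All colors are more vivid — a global saturation change.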